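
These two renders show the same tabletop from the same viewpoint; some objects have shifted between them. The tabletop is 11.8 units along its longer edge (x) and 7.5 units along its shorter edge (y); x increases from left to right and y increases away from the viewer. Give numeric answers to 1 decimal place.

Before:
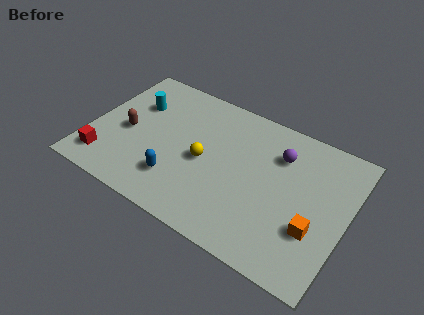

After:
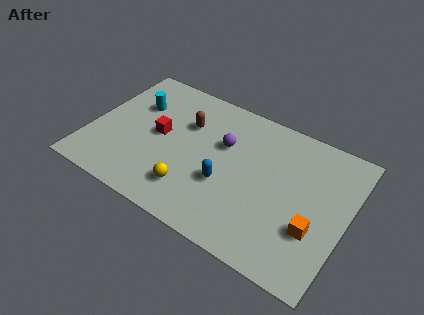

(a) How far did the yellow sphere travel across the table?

1.8

The yellow sphere was near (5.3, 3.5) before and (5.0, 1.7) after, so it travelled √(0.3² + 1.8²) ≈ 1.8 units.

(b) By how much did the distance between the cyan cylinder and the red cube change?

-2.0

They were about 3.8 units apart before and 1.8 after — 2.0 units closer together.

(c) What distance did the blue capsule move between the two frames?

2.3

The blue capsule was near (4.3, 1.9) before and (6.4, 2.8) after, so it travelled √(2.1² + 0.9²) ≈ 2.3 units.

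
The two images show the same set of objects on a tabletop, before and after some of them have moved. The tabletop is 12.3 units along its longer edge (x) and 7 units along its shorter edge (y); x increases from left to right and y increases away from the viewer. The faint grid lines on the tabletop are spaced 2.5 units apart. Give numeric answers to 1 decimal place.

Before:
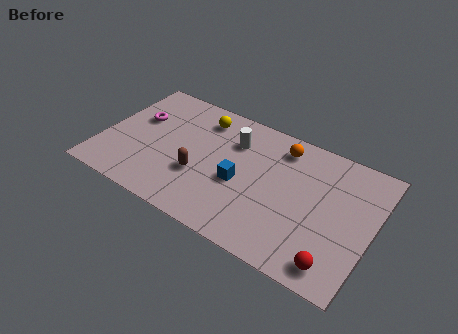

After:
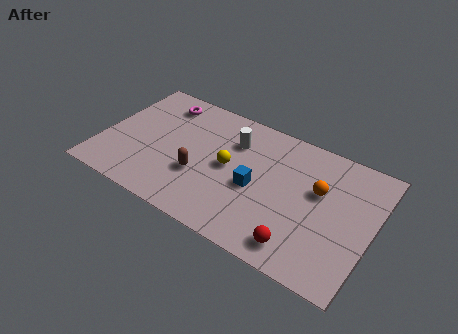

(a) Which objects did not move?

the white cylinder and the brown capsule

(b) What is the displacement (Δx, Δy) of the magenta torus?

(0.9, 1.4)

From the two frames, the magenta torus sits at roughly (1.4, 4.4) before and (2.3, 5.8) after.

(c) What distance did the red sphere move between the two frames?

1.6

The red sphere was near (11.0, 1.0) before and (9.4, 1.1) after, so it travelled √(1.6² + 0.1²) ≈ 1.6 units.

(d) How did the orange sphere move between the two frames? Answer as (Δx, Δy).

(1.9, -1.5)

From the two frames, the orange sphere sits at roughly (7.9, 5.8) before and (9.8, 4.3) after.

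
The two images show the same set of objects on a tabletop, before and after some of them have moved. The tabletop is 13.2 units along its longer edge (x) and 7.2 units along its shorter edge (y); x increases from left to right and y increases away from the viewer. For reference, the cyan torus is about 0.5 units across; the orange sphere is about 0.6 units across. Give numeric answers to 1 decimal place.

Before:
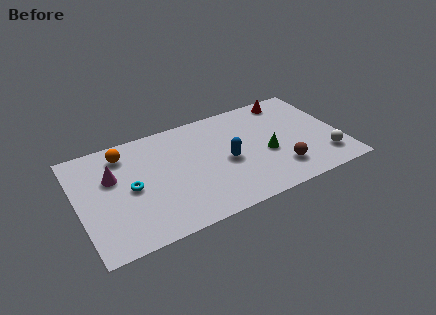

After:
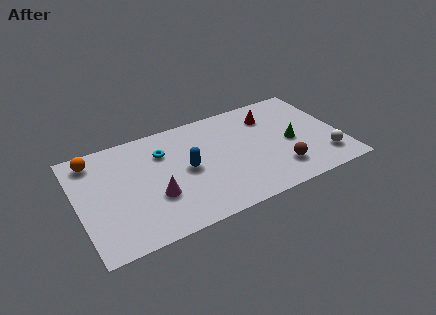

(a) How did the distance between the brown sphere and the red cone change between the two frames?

-0.9

The distance was about 4.7 in the first image and 3.8 in the second, so they moved 0.9 units closer together.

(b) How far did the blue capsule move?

2.0

From (7.4, 3.3) to (5.4, 3.6), the blue capsule covered √(2.0² + 0.3²) ≈ 2.0 units.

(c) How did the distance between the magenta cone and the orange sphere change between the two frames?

+3.0

They were about 1.5 units apart before and 4.5 after — 3.0 units further apart.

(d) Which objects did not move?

the brown sphere and the white sphere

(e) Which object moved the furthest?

the magenta cone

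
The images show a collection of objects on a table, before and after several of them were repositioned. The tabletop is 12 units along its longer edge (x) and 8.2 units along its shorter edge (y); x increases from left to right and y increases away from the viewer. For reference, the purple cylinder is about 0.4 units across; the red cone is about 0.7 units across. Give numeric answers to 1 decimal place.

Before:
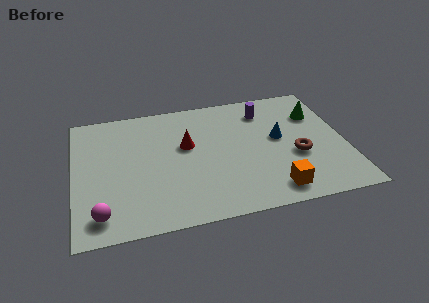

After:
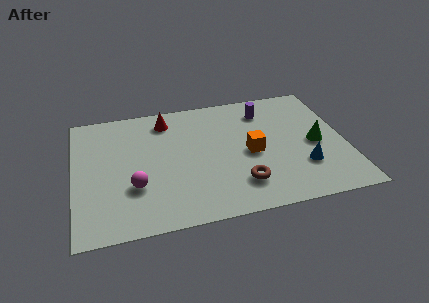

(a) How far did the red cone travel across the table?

2.1

The red cone was near (5.0, 4.9) before and (4.2, 6.8) after, so it travelled √(0.8² + 1.9²) ≈ 2.1 units.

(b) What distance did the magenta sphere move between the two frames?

2.1

From (1.1, 1.3) to (2.6, 2.7), the magenta sphere covered √(1.5² + 1.4²) ≈ 2.1 units.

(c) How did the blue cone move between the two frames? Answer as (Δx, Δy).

(0.9, -2.1)

From the two frames, the blue cone sits at roughly (9.1, 4.5) before and (10.0, 2.4) after.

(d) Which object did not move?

the purple cylinder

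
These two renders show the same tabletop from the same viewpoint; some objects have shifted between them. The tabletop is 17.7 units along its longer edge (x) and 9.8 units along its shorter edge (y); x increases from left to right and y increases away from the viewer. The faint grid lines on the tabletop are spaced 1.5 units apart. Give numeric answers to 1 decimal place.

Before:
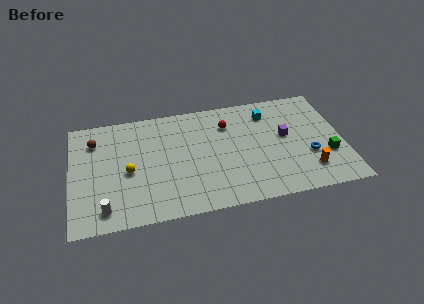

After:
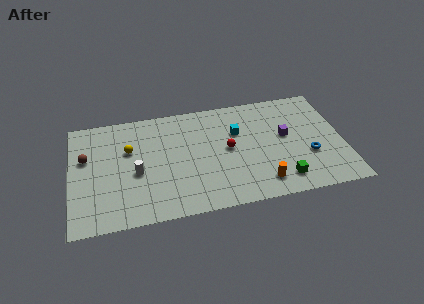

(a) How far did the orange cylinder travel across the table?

3.1

The orange cylinder was near (15.3, 2.2) before and (12.2, 1.7) after, so it travelled √(3.1² + 0.5²) ≈ 3.1 units.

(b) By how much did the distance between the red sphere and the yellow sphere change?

-0.7

They were about 7.2 units apart before and 6.5 after — 0.7 units closer together.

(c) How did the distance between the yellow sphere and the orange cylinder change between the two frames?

-2.2

They were about 11.8 units apart before and 9.6 after — 2.2 units closer together.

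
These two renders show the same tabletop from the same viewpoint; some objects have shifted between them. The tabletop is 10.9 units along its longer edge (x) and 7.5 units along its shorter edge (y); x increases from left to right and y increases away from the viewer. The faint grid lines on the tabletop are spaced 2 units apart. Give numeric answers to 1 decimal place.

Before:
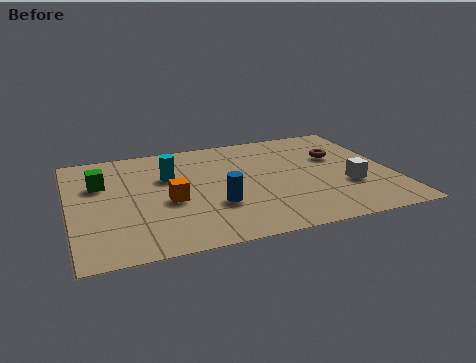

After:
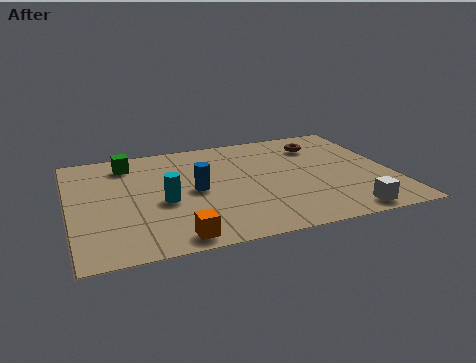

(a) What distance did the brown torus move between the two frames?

1.1

The brown torus moved from about (9.2, 4.8) to (8.7, 5.8), a distance of √(0.5² + 1.0²) ≈ 1.1.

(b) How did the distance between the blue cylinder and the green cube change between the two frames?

-1.2

They were about 4.5 units apart before and 3.3 after — 1.2 units closer together.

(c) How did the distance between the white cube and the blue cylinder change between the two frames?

+1.1

The distance was about 4.5 in the first image and 5.6 in the second, so they moved 1.1 units further apart.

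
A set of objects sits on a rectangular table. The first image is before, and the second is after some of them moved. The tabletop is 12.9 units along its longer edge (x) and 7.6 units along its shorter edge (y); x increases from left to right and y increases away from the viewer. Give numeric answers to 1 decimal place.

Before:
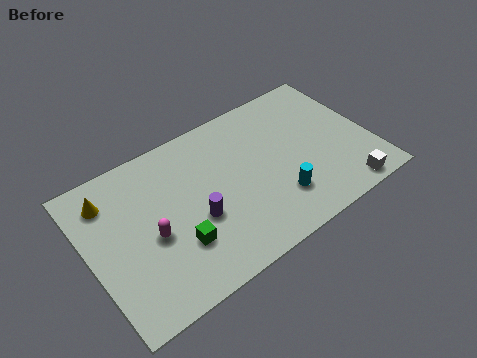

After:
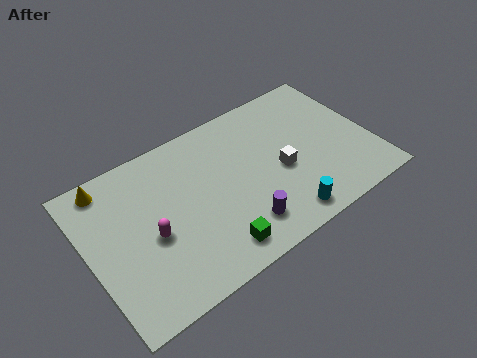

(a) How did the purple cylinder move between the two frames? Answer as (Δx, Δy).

(1.8, -1.4)

The purple cylinder started near (4.7, 3.0) and ended near (6.5, 1.6).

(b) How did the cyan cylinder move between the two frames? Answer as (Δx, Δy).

(0.0, -1.0)

The cyan cylinder started near (8.3, 2.0) and ended near (8.3, 1.0).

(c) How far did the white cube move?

3.5

The white cube moved from about (11.2, 0.8) to (8.7, 3.3), a distance of √(2.5² + 2.5²) ≈ 3.5.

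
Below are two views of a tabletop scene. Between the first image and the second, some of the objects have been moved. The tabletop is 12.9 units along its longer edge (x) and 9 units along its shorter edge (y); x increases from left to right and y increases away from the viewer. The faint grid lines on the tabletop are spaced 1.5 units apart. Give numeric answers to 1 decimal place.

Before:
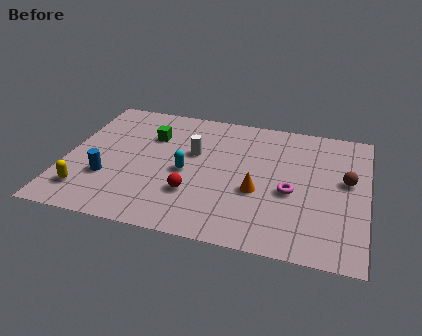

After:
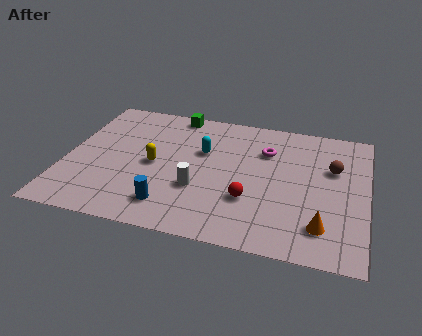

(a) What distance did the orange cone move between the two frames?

3.2

The orange cone moved from about (8.3, 3.5) to (11.1, 1.9), a distance of √(2.8² + 1.6²) ≈ 3.2.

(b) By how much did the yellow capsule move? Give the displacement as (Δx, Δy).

(2.7, 2.5)

The yellow capsule started near (1.1, 1.8) and ended near (3.8, 4.3).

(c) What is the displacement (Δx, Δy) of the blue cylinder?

(2.8, -1.2)

The blue cylinder started near (1.9, 2.9) and ended near (4.7, 1.7).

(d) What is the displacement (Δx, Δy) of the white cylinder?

(0.4, -2.4)

The white cylinder started near (5.4, 5.5) and ended near (5.8, 3.1).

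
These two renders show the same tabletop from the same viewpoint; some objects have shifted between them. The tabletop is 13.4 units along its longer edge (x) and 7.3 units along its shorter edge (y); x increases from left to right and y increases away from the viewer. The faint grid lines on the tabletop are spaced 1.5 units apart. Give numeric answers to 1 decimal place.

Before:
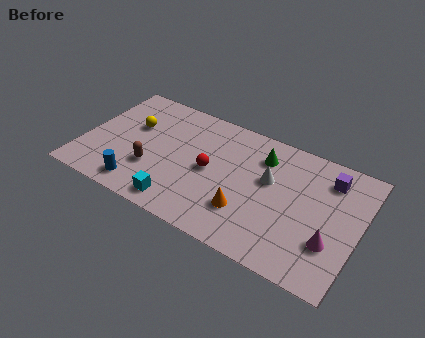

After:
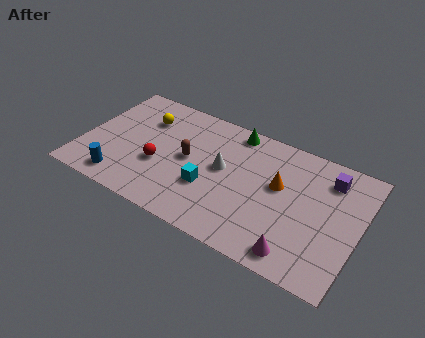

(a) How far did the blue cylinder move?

0.9

From (3.1, 1.1) to (2.2, 1.1), the blue cylinder covered √(0.9² + 0.0²) ≈ 0.9 units.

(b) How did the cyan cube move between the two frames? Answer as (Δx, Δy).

(1.2, 1.6)

The cyan cube was at about (5.1, 1.0) and moved to about (6.3, 2.6).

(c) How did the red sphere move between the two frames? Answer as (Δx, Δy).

(-2.4, -0.8)

The red sphere started near (6.2, 3.6) and ended near (3.8, 2.8).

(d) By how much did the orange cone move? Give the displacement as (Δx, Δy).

(1.3, 2.2)

The orange cone started near (8.2, 2.1) and ended near (9.5, 4.3).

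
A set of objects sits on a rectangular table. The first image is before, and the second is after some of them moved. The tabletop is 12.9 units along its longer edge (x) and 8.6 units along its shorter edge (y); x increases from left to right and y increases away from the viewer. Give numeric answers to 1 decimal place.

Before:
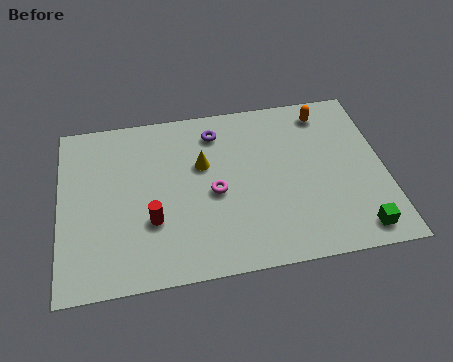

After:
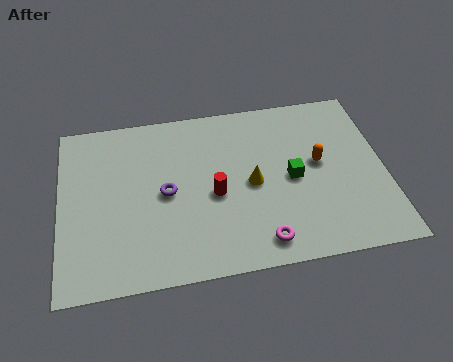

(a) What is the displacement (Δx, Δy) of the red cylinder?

(2.5, 0.9)

From the two frames, the red cylinder sits at roughly (3.6, 2.9) before and (6.1, 3.8) after.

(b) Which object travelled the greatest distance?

the green cube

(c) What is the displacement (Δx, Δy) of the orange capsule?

(-0.4, -2.6)

From the two frames, the orange capsule sits at roughly (10.7, 7.3) before and (10.3, 4.7) after.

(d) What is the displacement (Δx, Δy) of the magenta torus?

(1.7, -2.7)

From the two frames, the magenta torus sits at roughly (6.1, 3.9) before and (7.8, 1.2) after.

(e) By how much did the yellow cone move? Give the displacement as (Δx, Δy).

(1.9, -1.3)

The yellow cone started near (5.7, 5.4) and ended near (7.6, 4.1).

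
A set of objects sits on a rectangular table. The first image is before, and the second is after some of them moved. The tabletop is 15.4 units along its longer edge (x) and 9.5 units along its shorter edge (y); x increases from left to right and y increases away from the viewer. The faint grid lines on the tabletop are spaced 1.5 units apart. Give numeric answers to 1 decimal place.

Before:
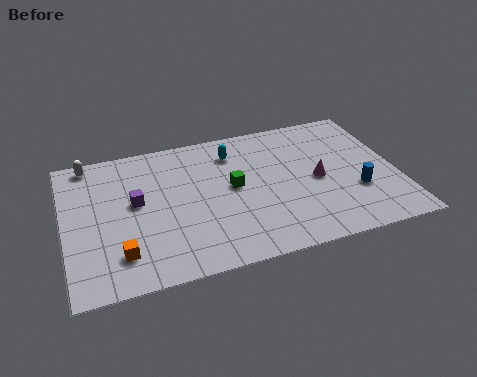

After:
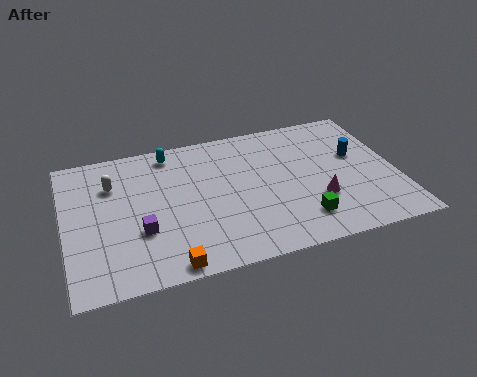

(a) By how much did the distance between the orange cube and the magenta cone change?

-2.1

Before: roughly 9.6 units apart; after: 7.5. That's 2.1 units closer together.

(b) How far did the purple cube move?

2.0

The purple cube was near (3.3, 5.3) before and (3.4, 3.3) after, so it travelled √(0.1² + 2.0²) ≈ 2.0 units.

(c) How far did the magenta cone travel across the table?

1.4

The magenta cone moved from about (11.7, 4.5) to (11.6, 3.1), a distance of √(0.1² + 1.4²) ≈ 1.4.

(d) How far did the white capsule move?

2.1

From (1.3, 8.6) to (2.3, 6.8), the white capsule covered √(1.0² + 1.8²) ≈ 2.1 units.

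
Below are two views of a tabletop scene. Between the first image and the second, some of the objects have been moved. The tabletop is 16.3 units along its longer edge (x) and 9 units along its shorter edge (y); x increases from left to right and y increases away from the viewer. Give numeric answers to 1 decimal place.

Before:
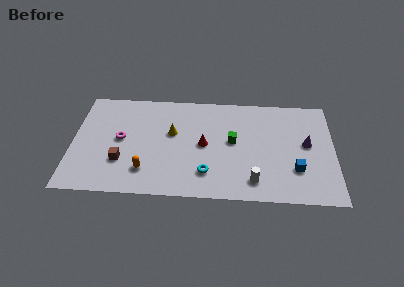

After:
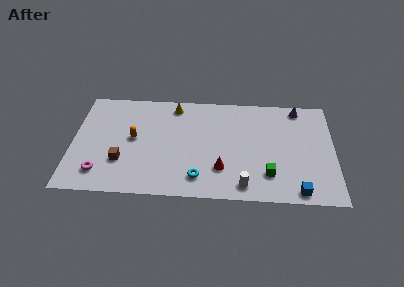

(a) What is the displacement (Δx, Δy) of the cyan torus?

(-0.5, -0.4)

From the two frames, the cyan torus sits at roughly (8.4, 2.1) before and (7.9, 1.7) after.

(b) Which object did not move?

the brown cube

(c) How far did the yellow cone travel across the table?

2.4

From (6.2, 5.4) to (6.3, 7.8), the yellow cone covered √(0.1² + 2.4²) ≈ 2.4 units.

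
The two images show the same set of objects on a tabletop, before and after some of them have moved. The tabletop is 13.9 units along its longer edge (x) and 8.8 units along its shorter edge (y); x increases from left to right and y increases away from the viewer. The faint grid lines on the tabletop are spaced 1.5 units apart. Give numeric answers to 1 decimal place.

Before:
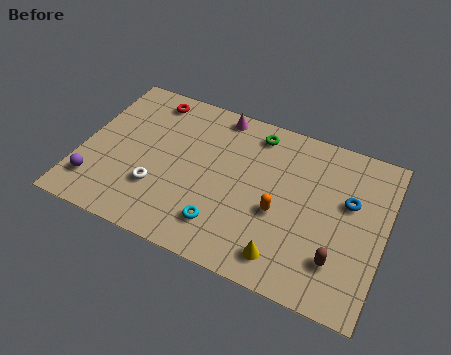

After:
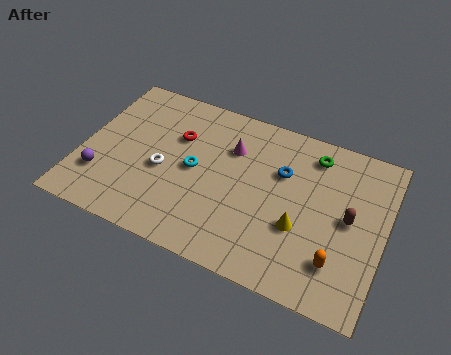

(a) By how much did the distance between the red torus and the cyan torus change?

-5.2

They were about 7.0 units apart before and 1.8 after — 5.2 units closer together.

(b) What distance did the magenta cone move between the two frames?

1.9

The magenta cone moved from about (5.9, 7.9) to (6.7, 6.2), a distance of √(0.8² + 1.7²) ≈ 1.9.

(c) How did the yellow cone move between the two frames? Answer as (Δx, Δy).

(0.5, 1.8)

From the two frames, the yellow cone sits at roughly (9.7, 1.4) before and (10.2, 3.2) after.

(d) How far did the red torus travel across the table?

2.3

The red torus was near (2.7, 7.6) before and (4.2, 5.9) after, so it travelled √(1.5² + 1.7²) ≈ 2.3 units.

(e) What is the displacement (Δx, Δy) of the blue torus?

(-3.1, 0.4)

From the two frames, the blue torus sits at roughly (12.2, 5.4) before and (9.1, 5.8) after.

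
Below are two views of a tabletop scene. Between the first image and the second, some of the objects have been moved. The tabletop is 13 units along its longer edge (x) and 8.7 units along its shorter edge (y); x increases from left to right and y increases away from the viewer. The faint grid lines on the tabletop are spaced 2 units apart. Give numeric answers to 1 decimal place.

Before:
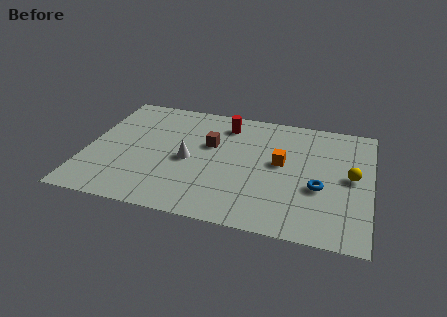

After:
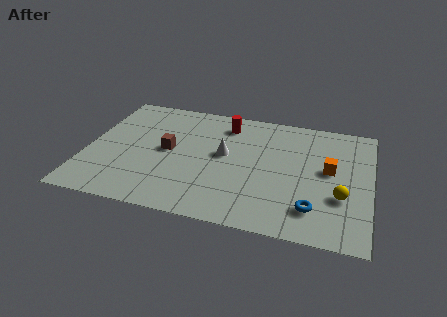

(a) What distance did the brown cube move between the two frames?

2.1

The brown cube was near (5.6, 5.4) before and (3.7, 4.5) after, so it travelled √(1.9² + 0.9²) ≈ 2.1 units.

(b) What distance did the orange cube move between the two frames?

2.2

The orange cube was near (8.9, 4.8) before and (11.1, 4.8) after, so it travelled √(2.2² + 0.0²) ≈ 2.2 units.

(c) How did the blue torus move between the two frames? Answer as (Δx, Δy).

(-0.2, -1.5)

The blue torus was at about (10.7, 3.4) and moved to about (10.5, 1.9).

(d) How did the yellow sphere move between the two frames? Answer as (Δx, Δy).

(-0.4, -1.5)

From the two frames, the yellow sphere sits at roughly (12.1, 4.5) before and (11.7, 3.0) after.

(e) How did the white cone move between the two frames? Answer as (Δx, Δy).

(1.6, 0.8)

From the two frames, the white cone sits at roughly (4.7, 4.0) before and (6.3, 4.8) after.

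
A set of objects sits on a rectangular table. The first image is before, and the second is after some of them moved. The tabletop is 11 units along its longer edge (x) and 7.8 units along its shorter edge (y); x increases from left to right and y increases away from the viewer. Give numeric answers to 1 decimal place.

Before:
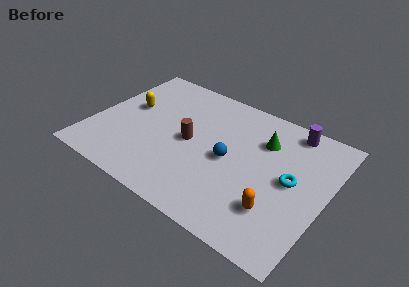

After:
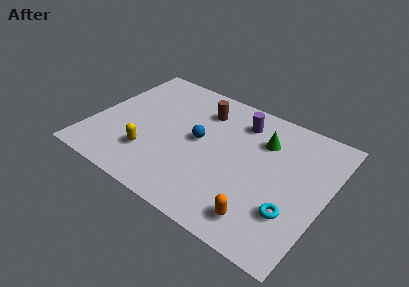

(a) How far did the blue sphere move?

1.6

The blue sphere moved from about (6.5, 3.7) to (5.0, 4.1), a distance of √(1.5² + 0.4²) ≈ 1.6.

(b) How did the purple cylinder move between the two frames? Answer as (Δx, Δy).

(-2.3, -0.7)

From the two frames, the purple cylinder sits at roughly (8.9, 6.9) before and (6.6, 6.2) after.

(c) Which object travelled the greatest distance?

the yellow capsule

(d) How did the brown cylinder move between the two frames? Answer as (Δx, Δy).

(0.2, 2.2)

The brown cylinder started near (4.6, 3.8) and ended near (4.8, 6.0).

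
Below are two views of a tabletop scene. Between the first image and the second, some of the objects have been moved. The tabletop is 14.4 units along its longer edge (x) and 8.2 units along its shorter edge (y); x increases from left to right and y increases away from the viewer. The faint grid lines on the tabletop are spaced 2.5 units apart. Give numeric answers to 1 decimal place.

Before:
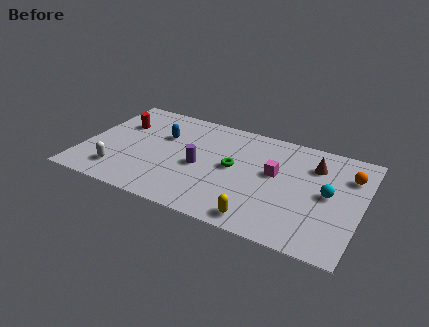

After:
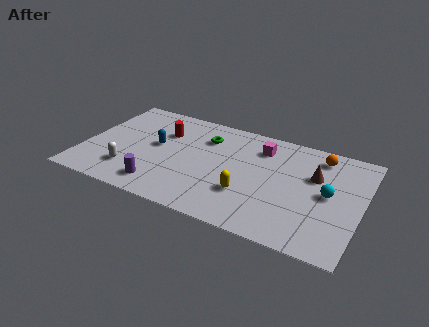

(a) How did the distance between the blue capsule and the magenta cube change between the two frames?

-0.4

Before: roughly 6.0 units apart; after: 5.6. That's 0.4 units closer together.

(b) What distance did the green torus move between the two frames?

2.5

The green torus was near (7.8, 4.3) before and (6.1, 6.1) after, so it travelled √(1.7² + 1.8²) ≈ 2.5 units.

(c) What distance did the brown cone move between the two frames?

0.8

From (11.8, 6.1) to (11.9, 5.3), the brown cone covered √(0.1² + 0.8²) ≈ 0.8 units.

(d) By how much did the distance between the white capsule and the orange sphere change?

-1.7

Before: roughly 12.3 units apart; after: 10.6. That's 1.7 units closer together.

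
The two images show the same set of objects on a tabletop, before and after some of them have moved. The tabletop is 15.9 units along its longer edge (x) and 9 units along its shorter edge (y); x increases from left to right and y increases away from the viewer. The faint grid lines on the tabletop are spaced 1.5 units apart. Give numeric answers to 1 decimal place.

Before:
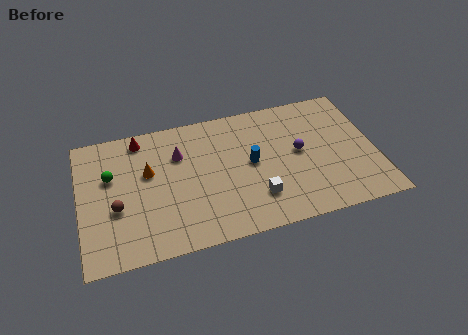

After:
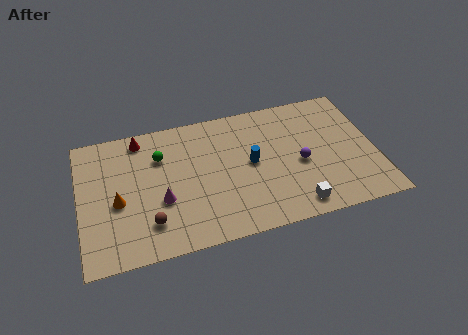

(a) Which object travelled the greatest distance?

the magenta cone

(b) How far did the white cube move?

2.3

From (9.3, 2.3) to (11.3, 1.2), the white cube covered √(2.0² + 1.1²) ≈ 2.3 units.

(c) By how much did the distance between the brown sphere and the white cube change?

+0.3

They were about 7.5 units apart before and 7.8 after — 0.3 units further apart.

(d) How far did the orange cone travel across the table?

2.3

The orange cone was near (3.7, 5.5) before and (2.0, 3.9) after, so it travelled √(1.7² + 1.6²) ≈ 2.3 units.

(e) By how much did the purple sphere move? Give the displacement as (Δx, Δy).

(0.0, -0.8)

The purple sphere was at about (11.8, 4.8) and moved to about (11.8, 4.0).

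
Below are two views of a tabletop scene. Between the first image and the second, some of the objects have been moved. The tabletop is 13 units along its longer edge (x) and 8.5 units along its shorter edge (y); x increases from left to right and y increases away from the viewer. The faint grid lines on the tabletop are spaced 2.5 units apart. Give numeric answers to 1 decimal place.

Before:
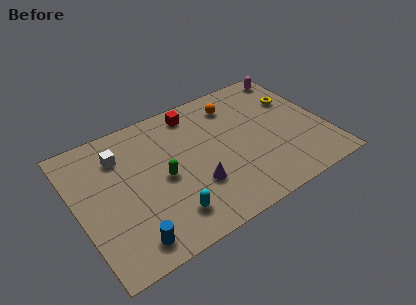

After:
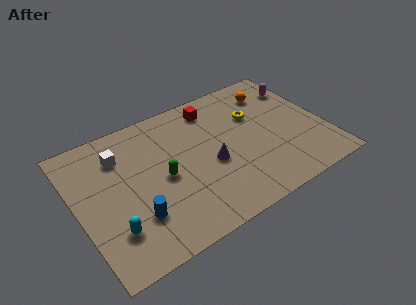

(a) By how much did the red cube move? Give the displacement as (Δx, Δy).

(1.0, -0.2)

From the two frames, the red cube sits at roughly (6.6, 7.3) before and (7.6, 7.1) after.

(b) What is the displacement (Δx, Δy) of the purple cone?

(1.0, 0.9)

From the two frames, the purple cone sits at roughly (5.9, 2.7) before and (6.9, 3.6) after.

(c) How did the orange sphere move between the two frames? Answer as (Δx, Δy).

(2.1, -0.1)

The orange sphere started near (8.7, 6.8) and ended near (10.8, 6.7).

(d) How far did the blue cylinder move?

1.3

The blue cylinder was near (2.2, 1.2) before and (2.7, 2.4) after, so it travelled √(0.5² + 1.2²) ≈ 1.3 units.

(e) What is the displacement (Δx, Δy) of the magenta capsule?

(0.1, -1.1)

The magenta capsule was at about (12.1, 7.5) and moved to about (12.2, 6.4).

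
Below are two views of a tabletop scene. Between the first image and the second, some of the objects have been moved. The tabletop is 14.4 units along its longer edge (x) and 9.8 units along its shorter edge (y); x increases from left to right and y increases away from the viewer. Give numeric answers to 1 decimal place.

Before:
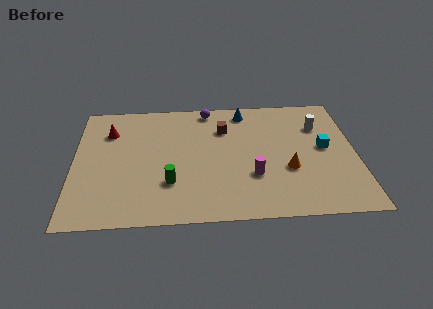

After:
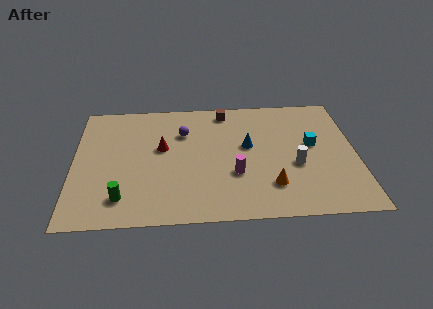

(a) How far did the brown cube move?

1.5

The brown cube moved from about (7.7, 7.1) to (7.8, 8.6), a distance of √(0.1² + 1.5²) ≈ 1.5.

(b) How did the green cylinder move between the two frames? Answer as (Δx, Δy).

(-2.4, -1.0)

From the two frames, the green cylinder sits at roughly (4.9, 2.9) before and (2.5, 1.9) after.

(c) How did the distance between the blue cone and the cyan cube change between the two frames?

-1.9

The distance was about 5.2 in the first image and 3.3 in the second, so they moved 1.9 units closer together.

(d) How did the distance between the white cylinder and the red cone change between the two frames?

-3.8

Before: roughly 10.8 units apart; after: 7.0. That's 3.8 units closer together.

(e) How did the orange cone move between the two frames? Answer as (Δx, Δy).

(-0.9, -1.2)

From the two frames, the orange cone sits at roughly (10.9, 3.6) before and (10.0, 2.4) after.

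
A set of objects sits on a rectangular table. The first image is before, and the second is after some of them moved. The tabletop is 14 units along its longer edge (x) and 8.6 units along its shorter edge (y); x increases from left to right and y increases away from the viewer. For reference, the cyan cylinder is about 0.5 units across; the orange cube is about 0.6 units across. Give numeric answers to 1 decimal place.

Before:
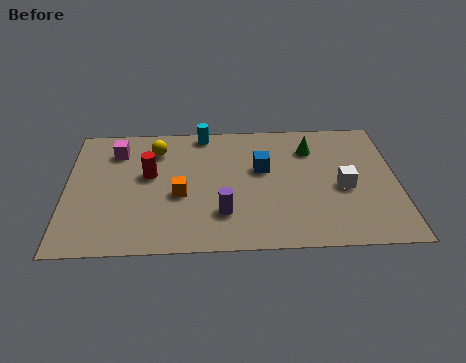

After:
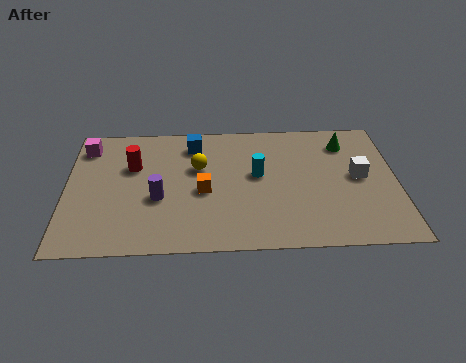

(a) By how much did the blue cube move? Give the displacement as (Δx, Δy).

(-2.9, 1.8)

From the two frames, the blue cube sits at roughly (8.3, 5.2) before and (5.4, 7.0) after.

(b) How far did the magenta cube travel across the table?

1.3

The magenta cube moved from about (2.1, 6.7) to (0.8, 7.0), a distance of √(1.3² + 0.3²) ≈ 1.3.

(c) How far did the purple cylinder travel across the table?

2.9

The purple cylinder moved from about (6.6, 2.3) to (3.9, 3.4), a distance of √(2.7² + 1.1²) ≈ 2.9.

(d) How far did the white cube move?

1.0

The white cube was near (11.7, 3.8) before and (12.4, 4.5) after, so it travelled √(0.7² + 0.7²) ≈ 1.0 units.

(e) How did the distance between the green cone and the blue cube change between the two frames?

+4.0

The distance was about 2.5 in the first image and 6.5 in the second, so they moved 4.0 units further apart.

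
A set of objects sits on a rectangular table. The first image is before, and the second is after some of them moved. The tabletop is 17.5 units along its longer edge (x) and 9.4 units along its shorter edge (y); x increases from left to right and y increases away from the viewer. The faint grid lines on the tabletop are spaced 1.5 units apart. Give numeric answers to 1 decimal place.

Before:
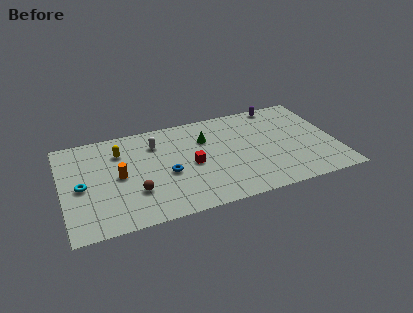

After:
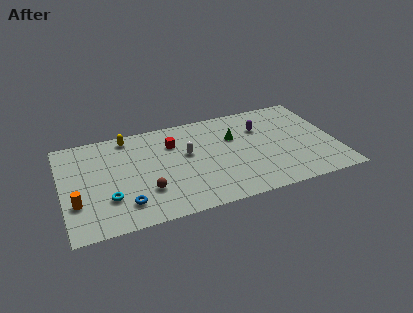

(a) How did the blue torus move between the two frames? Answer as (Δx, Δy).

(-2.8, -2.0)

The blue torus was at about (6.6, 4.0) and moved to about (3.8, 2.0).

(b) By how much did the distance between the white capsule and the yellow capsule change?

+2.3

The distance was about 2.3 in the first image and 4.6 in the second, so they moved 2.3 units further apart.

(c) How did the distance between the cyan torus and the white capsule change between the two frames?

+0.3

They were about 5.6 units apart before and 5.9 after — 0.3 units further apart.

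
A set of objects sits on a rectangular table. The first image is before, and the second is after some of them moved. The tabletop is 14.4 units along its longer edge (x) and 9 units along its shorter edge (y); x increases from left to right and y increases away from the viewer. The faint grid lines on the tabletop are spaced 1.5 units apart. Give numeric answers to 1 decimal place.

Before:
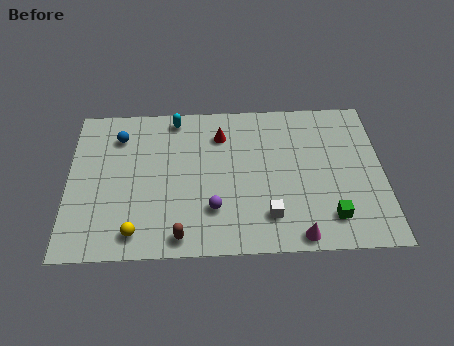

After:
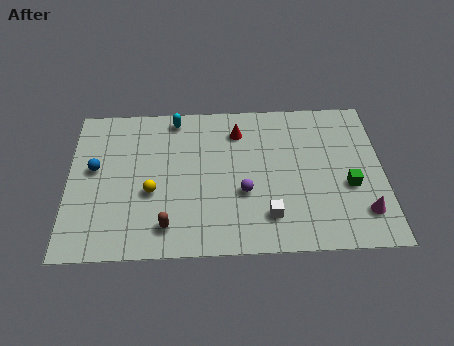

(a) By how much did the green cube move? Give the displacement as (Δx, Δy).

(0.9, 1.8)

From the two frames, the green cube sits at roughly (11.9, 1.8) before and (12.8, 3.6) after.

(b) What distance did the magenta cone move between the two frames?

3.2

From (10.4, 0.8) to (13.4, 2.0), the magenta cone covered √(3.0² + 1.2²) ≈ 3.2 units.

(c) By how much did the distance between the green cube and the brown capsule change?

+1.7

The distance was about 6.8 in the first image and 8.5 in the second, so they moved 1.7 units further apart.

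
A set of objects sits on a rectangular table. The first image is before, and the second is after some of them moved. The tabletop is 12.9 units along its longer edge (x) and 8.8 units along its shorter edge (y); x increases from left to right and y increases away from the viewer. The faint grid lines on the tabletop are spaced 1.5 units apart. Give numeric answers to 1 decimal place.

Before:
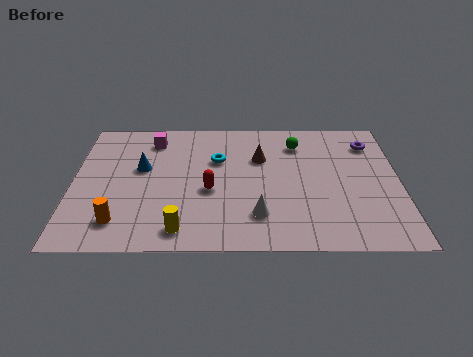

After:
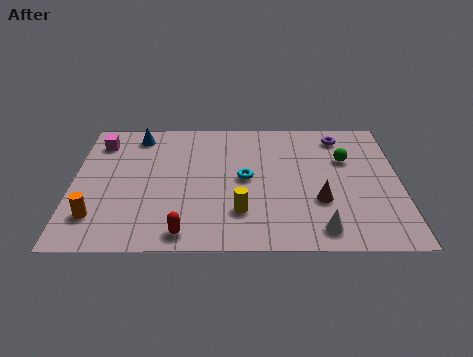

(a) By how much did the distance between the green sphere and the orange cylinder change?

+1.8

Before: roughly 8.7 units apart; after: 10.5. That's 1.8 units further apart.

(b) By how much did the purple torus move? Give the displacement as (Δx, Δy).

(-1.2, 0.5)

From the two frames, the purple torus sits at roughly (11.8, 6.9) before and (10.6, 7.4) after.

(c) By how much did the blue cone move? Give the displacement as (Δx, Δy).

(-0.2, 2.3)

The blue cone started near (2.7, 5.2) and ended near (2.5, 7.5).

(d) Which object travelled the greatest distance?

the brown cone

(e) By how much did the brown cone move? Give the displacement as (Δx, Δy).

(2.3, -2.9)

The brown cone started near (7.4, 5.9) and ended near (9.7, 3.0).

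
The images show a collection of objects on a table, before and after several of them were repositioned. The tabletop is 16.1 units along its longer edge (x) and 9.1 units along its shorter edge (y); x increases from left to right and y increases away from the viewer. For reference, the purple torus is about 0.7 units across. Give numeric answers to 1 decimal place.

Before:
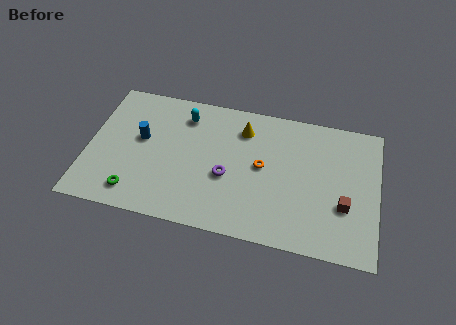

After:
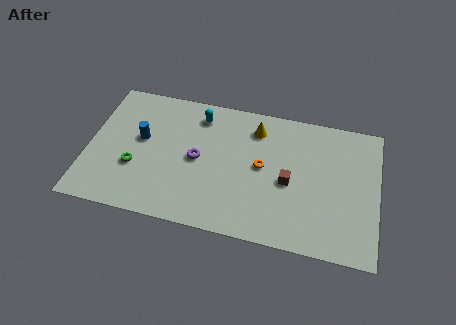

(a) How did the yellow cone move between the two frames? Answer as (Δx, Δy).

(0.7, 0.2)

The yellow cone was at about (8.5, 7.1) and moved to about (9.2, 7.3).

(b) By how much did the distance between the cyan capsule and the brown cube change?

-3.8

Before: roughly 10.0 units apart; after: 6.2. That's 3.8 units closer together.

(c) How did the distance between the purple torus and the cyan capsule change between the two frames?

-1.4

They were about 4.4 units apart before and 3.0 after — 1.4 units closer together.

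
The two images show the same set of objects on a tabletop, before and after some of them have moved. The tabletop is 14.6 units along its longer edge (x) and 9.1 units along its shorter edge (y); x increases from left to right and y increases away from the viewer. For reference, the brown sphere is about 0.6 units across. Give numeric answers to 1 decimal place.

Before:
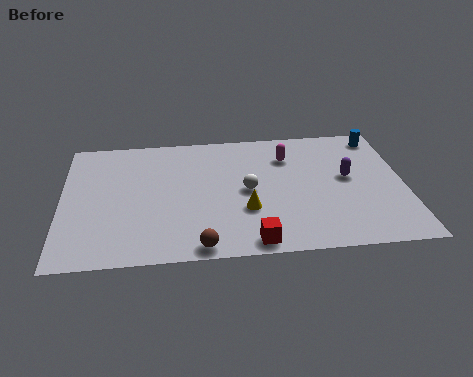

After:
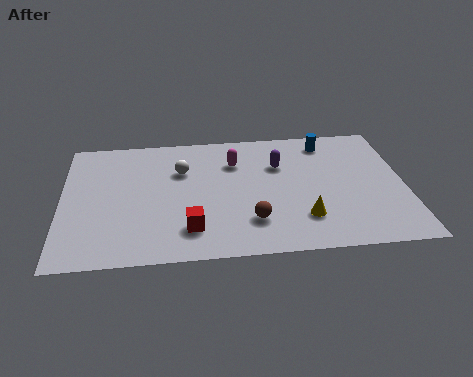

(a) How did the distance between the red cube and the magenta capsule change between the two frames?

-1.1

They were about 6.1 units apart before and 5.0 after — 1.1 units closer together.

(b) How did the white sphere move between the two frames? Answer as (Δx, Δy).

(-2.8, 1.7)

The white sphere started near (7.9, 4.5) and ended near (5.1, 6.2).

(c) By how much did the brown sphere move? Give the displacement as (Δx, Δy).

(2.2, 1.5)

The brown sphere was at about (5.8, 0.8) and moved to about (8.0, 2.3).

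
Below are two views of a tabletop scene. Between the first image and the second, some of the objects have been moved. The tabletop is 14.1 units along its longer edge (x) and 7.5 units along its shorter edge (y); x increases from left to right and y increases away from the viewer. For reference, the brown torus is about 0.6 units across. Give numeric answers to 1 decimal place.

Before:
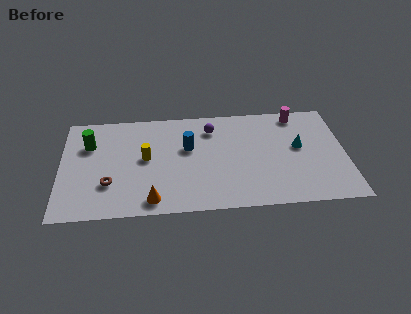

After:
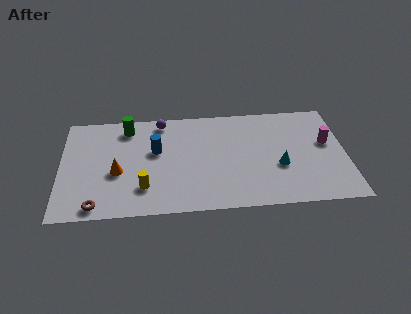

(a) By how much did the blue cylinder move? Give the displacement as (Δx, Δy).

(-1.6, -0.1)

The blue cylinder was at about (6.3, 4.6) and moved to about (4.7, 4.5).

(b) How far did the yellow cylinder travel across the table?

2.1

The yellow cylinder moved from about (4.2, 4.0) to (4.1, 1.9), a distance of √(0.1² + 2.1²) ≈ 2.1.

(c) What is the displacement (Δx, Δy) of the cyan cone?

(-1.0, -1.3)

The cyan cone was at about (11.8, 4.2) and moved to about (10.8, 2.9).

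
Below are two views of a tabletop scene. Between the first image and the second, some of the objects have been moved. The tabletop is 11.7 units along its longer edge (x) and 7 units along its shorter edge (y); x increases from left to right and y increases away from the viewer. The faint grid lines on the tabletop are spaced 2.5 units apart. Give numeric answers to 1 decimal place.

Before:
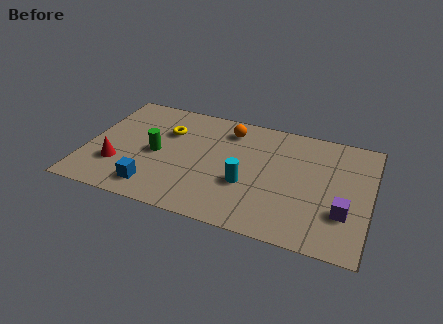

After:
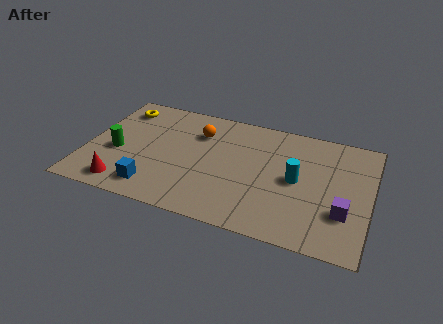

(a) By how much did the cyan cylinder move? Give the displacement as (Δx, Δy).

(2.0, 0.9)

The cyan cylinder started near (6.7, 2.6) and ended near (8.7, 3.5).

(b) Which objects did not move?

the blue cube and the purple cube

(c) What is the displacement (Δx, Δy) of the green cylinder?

(-1.6, -0.4)

From the two frames, the green cylinder sits at roughly (2.9, 3.3) before and (1.3, 2.9) after.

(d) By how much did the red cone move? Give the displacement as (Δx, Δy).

(0.4, -1.1)

From the two frames, the red cone sits at roughly (1.4, 2.1) before and (1.8, 1.0) after.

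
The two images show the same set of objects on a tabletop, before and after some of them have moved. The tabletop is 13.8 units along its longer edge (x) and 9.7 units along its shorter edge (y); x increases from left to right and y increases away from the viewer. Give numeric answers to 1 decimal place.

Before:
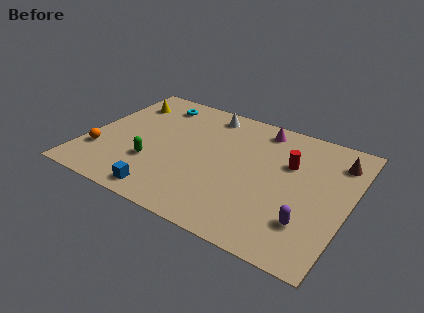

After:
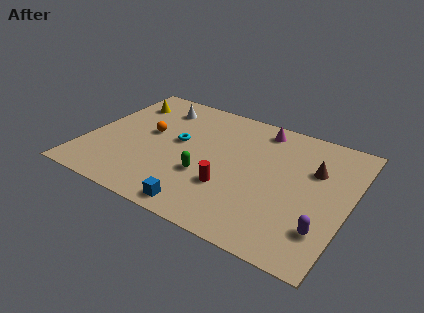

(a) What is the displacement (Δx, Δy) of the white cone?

(-2.6, -0.6)

The white cone was at about (5.8, 8.4) and moved to about (3.2, 7.8).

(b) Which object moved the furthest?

the red cylinder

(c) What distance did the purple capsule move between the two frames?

0.8

The purple capsule moved from about (12.0, 2.5) to (12.8, 2.4), a distance of √(0.8² + 0.1²) ≈ 0.8.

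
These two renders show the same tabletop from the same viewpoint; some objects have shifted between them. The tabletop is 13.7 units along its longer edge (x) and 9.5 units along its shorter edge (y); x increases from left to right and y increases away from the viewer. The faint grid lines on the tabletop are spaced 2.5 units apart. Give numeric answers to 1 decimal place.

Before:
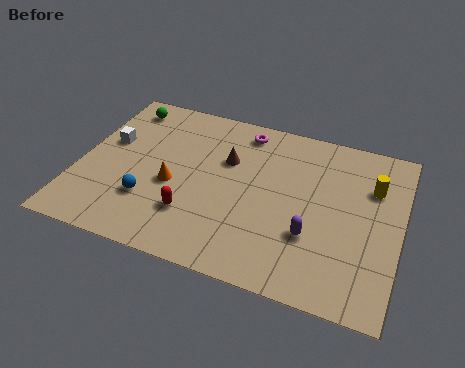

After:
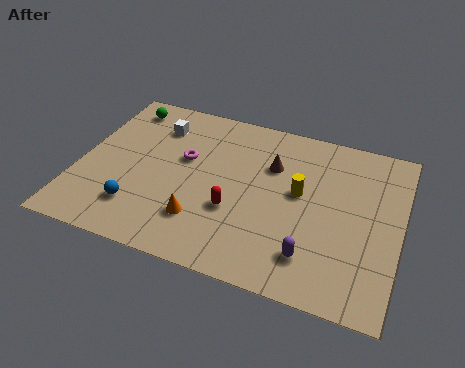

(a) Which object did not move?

the green sphere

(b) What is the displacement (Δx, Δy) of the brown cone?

(1.9, 0.3)

From the two frames, the brown cone sits at roughly (6.2, 6.2) before and (8.1, 6.5) after.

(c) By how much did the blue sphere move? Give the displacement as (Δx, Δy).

(-0.4, -0.6)

The blue sphere was at about (3.2, 2.8) and moved to about (2.8, 2.2).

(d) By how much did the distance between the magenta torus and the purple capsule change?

+0.8

They were about 6.1 units apart before and 6.9 after — 0.8 units further apart.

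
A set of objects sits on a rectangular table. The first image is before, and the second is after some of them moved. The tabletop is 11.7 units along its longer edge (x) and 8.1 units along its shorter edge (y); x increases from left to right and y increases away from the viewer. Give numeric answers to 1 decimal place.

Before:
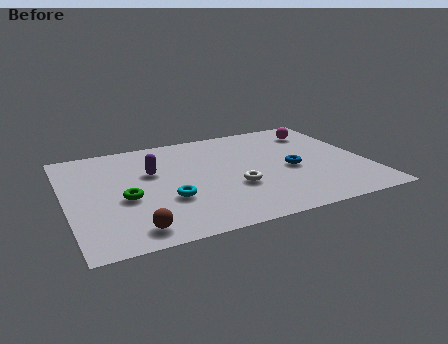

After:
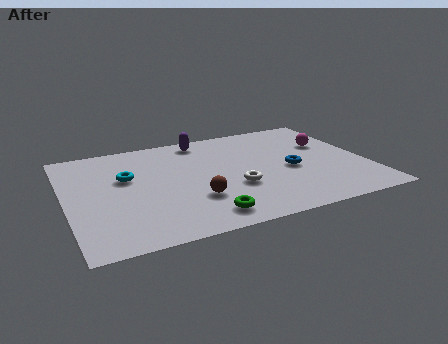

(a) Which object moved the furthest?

the green torus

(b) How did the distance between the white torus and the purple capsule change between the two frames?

+0.6

Before: roughly 3.7 units apart; after: 4.3. That's 0.6 units further apart.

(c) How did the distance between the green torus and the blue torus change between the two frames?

-2.1

They were about 6.5 units apart before and 4.4 after — 2.1 units closer together.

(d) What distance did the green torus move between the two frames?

3.6

From (2.2, 3.4) to (5.0, 1.2), the green torus covered √(2.8² + 2.2²) ≈ 3.6 units.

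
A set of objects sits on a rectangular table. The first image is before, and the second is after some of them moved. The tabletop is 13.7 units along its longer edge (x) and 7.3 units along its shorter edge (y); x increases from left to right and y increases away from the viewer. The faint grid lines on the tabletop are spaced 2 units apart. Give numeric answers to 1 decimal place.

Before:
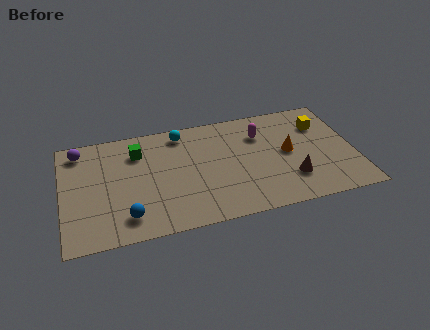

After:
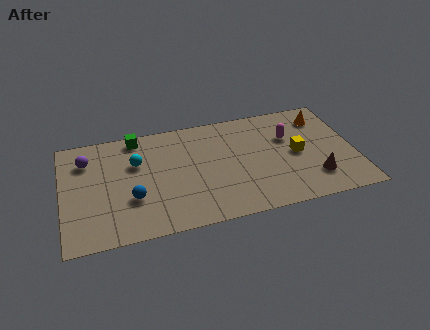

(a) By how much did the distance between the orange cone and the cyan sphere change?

+3.5

They were about 5.5 units apart before and 9.0 after — 3.5 units further apart.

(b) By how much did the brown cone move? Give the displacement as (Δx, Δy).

(1.1, -0.2)

From the two frames, the brown cone sits at roughly (10.6, 2.0) before and (11.7, 1.8) after.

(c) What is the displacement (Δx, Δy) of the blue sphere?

(0.3, 1.1)

From the two frames, the blue sphere sits at roughly (2.9, 1.4) before and (3.2, 2.5) after.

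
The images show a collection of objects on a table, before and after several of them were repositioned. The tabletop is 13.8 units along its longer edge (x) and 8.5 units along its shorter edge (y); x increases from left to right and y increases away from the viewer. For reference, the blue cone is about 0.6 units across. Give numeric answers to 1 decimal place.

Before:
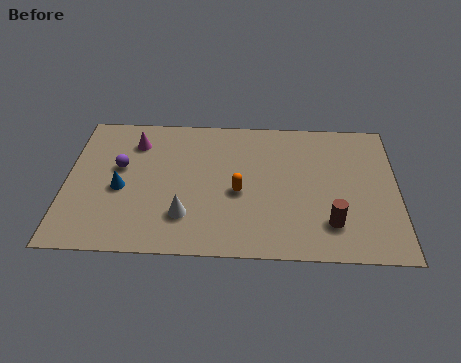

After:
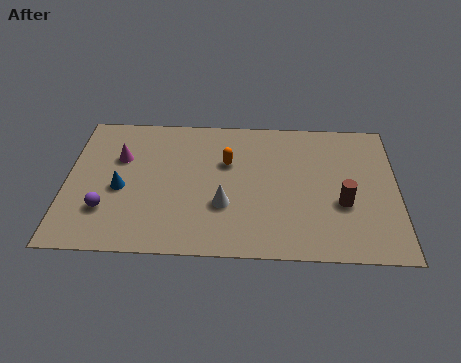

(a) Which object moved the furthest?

the purple sphere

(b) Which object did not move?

the blue cone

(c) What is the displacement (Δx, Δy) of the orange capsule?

(-0.5, 1.8)

The orange capsule was at about (7.2, 3.7) and moved to about (6.7, 5.5).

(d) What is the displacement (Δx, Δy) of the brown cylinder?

(0.5, 1.2)

From the two frames, the brown cylinder sits at roughly (11.0, 2.0) before and (11.5, 3.2) after.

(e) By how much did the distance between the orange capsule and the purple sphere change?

+0.7

They were about 5.2 units apart before and 5.9 after — 0.7 units further apart.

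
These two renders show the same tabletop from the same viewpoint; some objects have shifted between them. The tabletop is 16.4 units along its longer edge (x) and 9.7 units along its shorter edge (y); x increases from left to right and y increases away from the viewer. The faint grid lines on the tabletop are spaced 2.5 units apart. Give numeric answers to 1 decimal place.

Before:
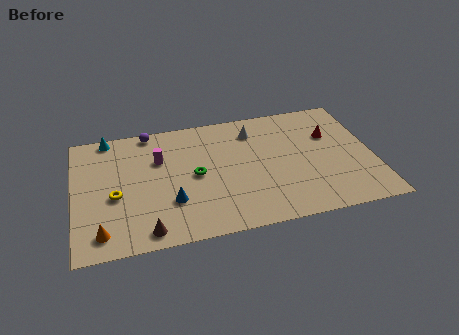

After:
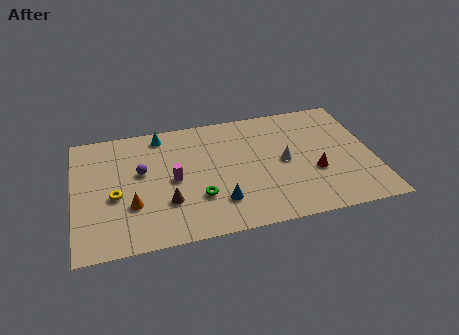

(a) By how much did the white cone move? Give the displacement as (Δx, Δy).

(1.5, -2.9)

The white cone was at about (10.0, 7.7) and moved to about (11.5, 4.8).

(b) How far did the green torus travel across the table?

1.8

From (6.6, 4.8) to (6.7, 3.0), the green torus covered √(0.1² + 1.8²) ≈ 1.8 units.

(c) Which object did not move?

the yellow torus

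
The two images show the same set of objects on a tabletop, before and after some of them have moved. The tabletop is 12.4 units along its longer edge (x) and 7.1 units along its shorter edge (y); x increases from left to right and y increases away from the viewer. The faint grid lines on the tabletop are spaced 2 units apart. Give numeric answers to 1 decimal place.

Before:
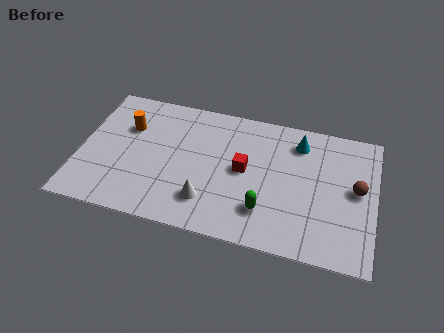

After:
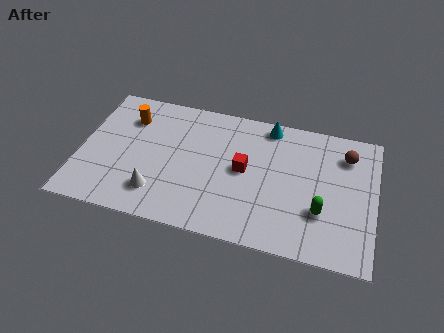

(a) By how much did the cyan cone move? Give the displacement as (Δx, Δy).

(-1.3, 0.6)

The cyan cone was at about (9.1, 5.7) and moved to about (7.8, 6.3).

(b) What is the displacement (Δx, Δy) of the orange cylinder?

(0.0, 0.5)

From the two frames, the orange cylinder sits at roughly (1.9, 4.8) before and (1.9, 5.3) after.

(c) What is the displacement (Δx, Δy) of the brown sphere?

(-0.5, 1.7)

The brown sphere started near (11.6, 3.8) and ended near (11.1, 5.5).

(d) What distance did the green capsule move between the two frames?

2.4

From (7.9, 1.8) to (10.2, 2.3), the green capsule covered √(2.3² + 0.5²) ≈ 2.4 units.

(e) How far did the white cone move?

2.1

From (5.5, 1.7) to (3.4, 1.6), the white cone covered √(2.1² + 0.1²) ≈ 2.1 units.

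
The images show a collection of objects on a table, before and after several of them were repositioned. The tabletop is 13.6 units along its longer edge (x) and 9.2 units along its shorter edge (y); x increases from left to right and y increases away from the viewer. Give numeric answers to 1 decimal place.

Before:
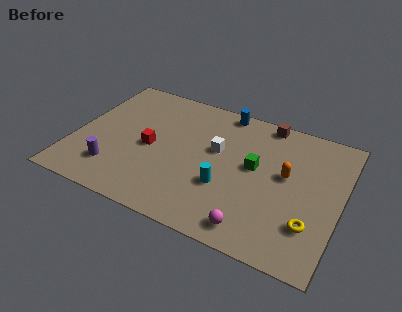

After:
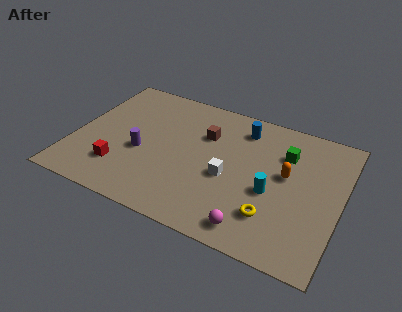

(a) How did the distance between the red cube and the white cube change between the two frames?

+2.1

The distance was about 3.5 in the first image and 5.6 in the second, so they moved 2.1 units further apart.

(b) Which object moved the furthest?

the brown cube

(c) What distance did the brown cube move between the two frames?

3.6

From (9.4, 8.4) to (6.5, 6.3), the brown cube covered √(2.9² + 2.1²) ≈ 3.6 units.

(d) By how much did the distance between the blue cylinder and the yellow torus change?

-2.2

Before: roughly 7.8 units apart; after: 5.6. That's 2.2 units closer together.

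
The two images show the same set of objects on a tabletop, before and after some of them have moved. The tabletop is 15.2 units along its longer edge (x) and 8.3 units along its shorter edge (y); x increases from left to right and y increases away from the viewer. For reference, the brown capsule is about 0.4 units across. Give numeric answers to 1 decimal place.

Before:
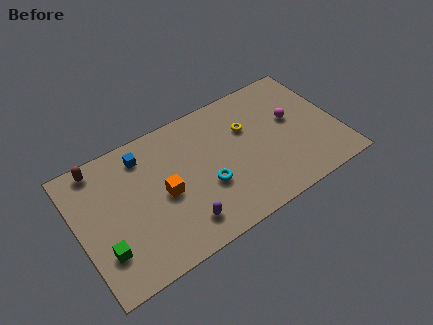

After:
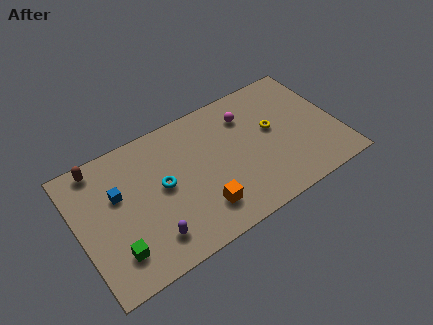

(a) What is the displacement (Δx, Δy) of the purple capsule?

(-1.8, 0.1)

The purple capsule was at about (5.6, 1.6) and moved to about (3.8, 1.7).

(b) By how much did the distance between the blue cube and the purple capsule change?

-1.6

Before: roughly 5.4 units apart; after: 3.8. That's 1.6 units closer together.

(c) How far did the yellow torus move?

1.6

The yellow torus was near (10.1, 5.5) before and (11.5, 4.7) after, so it travelled √(1.4² + 0.8²) ≈ 1.6 units.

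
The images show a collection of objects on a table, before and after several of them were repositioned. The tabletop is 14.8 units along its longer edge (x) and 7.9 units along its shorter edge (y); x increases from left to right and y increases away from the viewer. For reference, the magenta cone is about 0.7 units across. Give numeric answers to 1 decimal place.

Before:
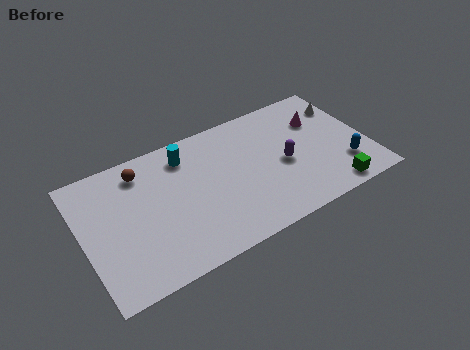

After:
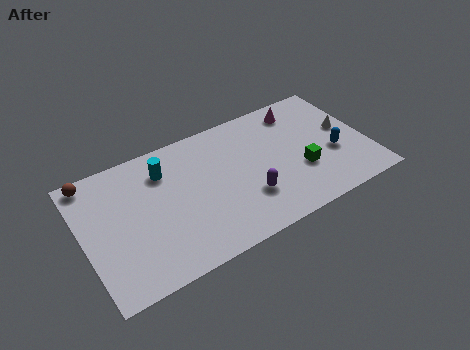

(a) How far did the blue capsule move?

1.1

The blue capsule was near (13.4, 2.1) before and (13.0, 3.1) after, so it travelled √(0.4² + 1.0²) ≈ 1.1 units.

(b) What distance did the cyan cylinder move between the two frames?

1.3

The cyan cylinder was near (5.6, 6.4) before and (4.4, 6.0) after, so it travelled √(1.2² + 0.4²) ≈ 1.3 units.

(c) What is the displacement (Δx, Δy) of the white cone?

(-0.2, -1.5)

The white cone was at about (14.0, 5.9) and moved to about (13.8, 4.4).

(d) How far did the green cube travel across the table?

2.3

From (12.5, 0.9) to (11.2, 2.8), the green cube covered √(1.3² + 1.9²) ≈ 2.3 units.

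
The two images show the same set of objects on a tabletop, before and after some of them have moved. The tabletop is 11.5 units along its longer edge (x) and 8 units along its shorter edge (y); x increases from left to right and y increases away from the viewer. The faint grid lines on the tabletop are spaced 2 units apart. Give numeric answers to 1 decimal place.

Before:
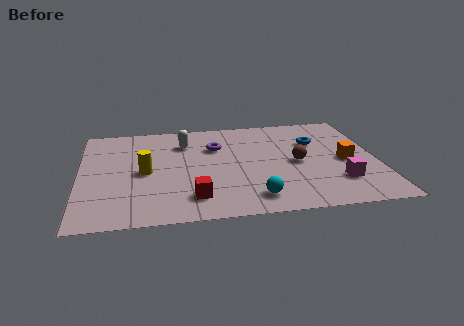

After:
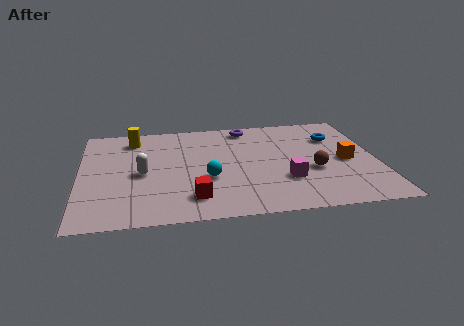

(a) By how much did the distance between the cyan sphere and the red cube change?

-0.8

They were about 2.3 units apart before and 1.5 after — 0.8 units closer together.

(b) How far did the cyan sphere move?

2.4

The cyan sphere moved from about (6.6, 1.3) to (4.9, 3.0), a distance of √(1.7² + 1.7²) ≈ 2.4.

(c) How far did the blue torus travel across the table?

0.9

The blue torus was near (9.2, 5.4) before and (10.0, 5.7) after, so it travelled √(0.8² + 0.3²) ≈ 0.9 units.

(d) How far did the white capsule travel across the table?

2.9

From (4.1, 6.0) to (2.4, 3.7), the white capsule covered √(1.7² + 2.3²) ≈ 2.9 units.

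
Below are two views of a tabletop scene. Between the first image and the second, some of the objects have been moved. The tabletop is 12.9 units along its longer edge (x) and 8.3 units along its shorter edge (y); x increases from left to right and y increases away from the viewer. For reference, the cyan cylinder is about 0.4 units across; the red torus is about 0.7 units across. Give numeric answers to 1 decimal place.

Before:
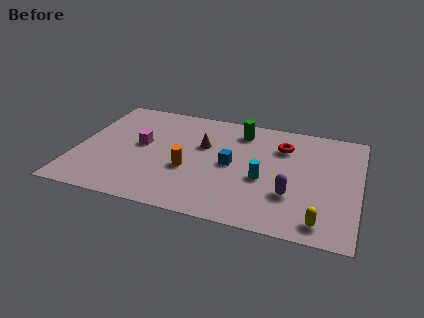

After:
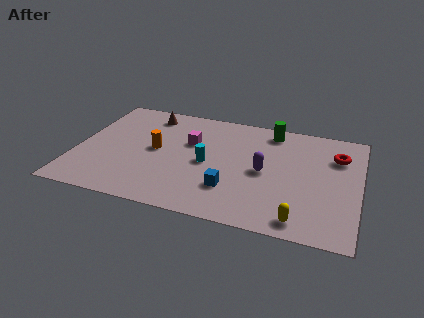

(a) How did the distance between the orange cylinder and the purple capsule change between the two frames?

+0.3

Before: roughly 4.7 units apart; after: 5.0. That's 0.3 units further apart.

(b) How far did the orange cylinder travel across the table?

1.9

From (5.2, 3.2) to (3.6, 4.3), the orange cylinder covered √(1.6² + 1.1²) ≈ 1.9 units.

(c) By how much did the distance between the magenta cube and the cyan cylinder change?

-4.1

They were about 5.8 units apart before and 1.7 after — 4.1 units closer together.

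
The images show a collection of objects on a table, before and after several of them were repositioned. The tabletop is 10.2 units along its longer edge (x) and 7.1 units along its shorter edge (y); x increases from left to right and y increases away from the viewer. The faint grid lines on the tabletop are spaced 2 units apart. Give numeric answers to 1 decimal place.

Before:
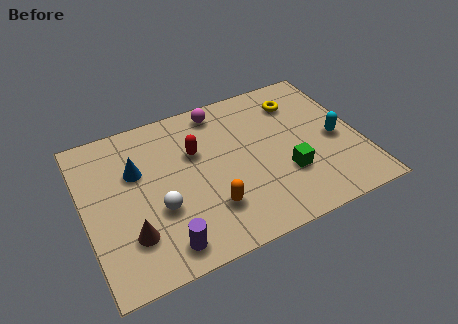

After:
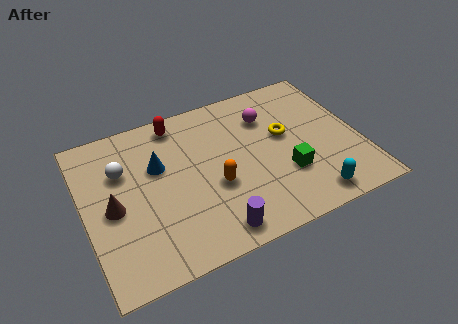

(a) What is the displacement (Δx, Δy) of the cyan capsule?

(-1.3, -2.3)

From the two frames, the cyan capsule sits at roughly (9.3, 3.2) before and (8.0, 0.9) after.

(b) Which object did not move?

the green cube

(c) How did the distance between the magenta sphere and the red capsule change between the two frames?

+1.5

They were about 1.9 units apart before and 3.4 after — 1.5 units further apart.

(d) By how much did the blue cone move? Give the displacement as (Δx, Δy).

(0.8, -0.1)

The blue cone was at about (2.0, 4.6) and moved to about (2.8, 4.5).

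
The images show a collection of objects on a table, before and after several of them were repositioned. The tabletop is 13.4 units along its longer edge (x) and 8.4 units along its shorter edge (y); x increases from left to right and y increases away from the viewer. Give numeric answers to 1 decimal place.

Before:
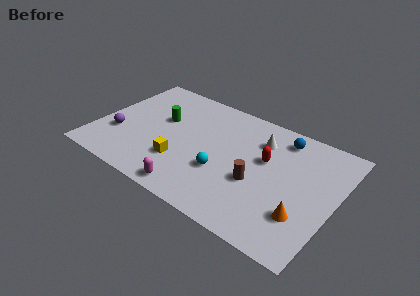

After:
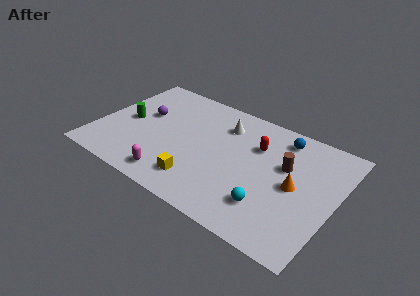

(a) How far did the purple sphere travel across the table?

2.5

The purple sphere moved from about (1.3, 2.8) to (2.4, 5.0), a distance of √(1.1² + 2.2²) ≈ 2.5.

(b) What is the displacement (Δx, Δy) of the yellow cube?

(1.2, -0.8)

The yellow cube was at about (5.0, 2.5) and moved to about (6.2, 1.7).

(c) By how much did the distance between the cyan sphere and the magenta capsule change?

+2.9

They were about 2.5 units apart before and 5.4 after — 2.9 units further apart.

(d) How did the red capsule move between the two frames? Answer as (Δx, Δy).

(-0.6, 0.7)

The red capsule was at about (9.4, 5.1) and moved to about (8.8, 5.8).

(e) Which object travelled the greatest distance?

the cyan sphere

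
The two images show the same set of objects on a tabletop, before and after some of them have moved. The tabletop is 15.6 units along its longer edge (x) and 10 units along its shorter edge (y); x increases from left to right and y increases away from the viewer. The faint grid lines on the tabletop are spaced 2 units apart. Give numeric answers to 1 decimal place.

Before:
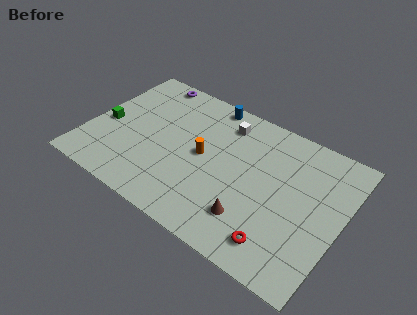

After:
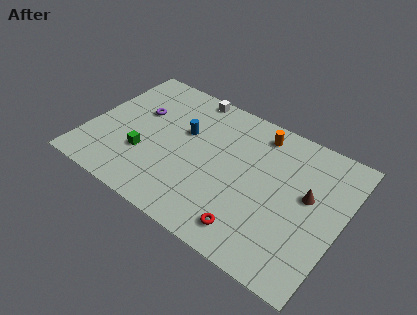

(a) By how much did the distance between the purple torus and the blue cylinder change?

-1.0

Before: roughly 3.9 units apart; after: 2.9. That's 1.0 units closer together.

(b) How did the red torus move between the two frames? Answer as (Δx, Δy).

(-1.7, -0.1)

The red torus was at about (12.4, 1.7) and moved to about (10.7, 1.6).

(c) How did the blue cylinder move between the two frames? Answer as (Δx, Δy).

(-1.0, -2.9)

The blue cylinder started near (6.7, 9.1) and ended near (5.7, 6.2).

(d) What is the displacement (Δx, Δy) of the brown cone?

(2.9, 3.3)

The brown cone was at about (10.6, 2.4) and moved to about (13.5, 5.7).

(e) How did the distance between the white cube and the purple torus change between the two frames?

-1.2

The distance was about 5.2 in the first image and 4.0 in the second, so they moved 1.2 units closer together.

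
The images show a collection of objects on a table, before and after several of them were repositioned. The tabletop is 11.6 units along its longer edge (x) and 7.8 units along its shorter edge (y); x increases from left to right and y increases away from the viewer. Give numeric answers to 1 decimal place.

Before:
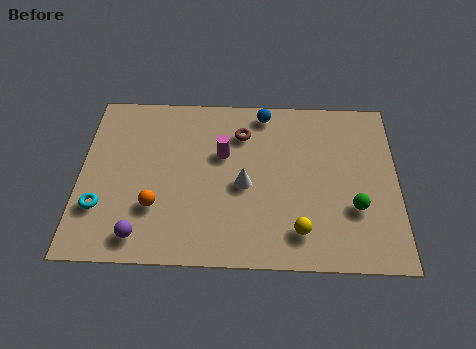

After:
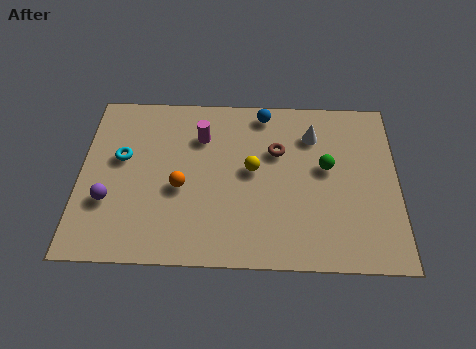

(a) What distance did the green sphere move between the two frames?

2.1

The green sphere moved from about (10.0, 2.6) to (9.0, 4.4), a distance of √(1.0² + 1.8²) ≈ 2.1.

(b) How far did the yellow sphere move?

3.2

The yellow sphere was near (8.0, 1.5) before and (6.3, 4.2) after, so it travelled √(1.7² + 2.7²) ≈ 3.2 units.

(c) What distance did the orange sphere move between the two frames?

1.3

From (2.8, 2.4) to (3.7, 3.3), the orange sphere covered √(0.9² + 0.9²) ≈ 1.3 units.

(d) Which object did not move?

the blue sphere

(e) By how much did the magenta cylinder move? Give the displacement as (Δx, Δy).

(-0.8, 0.8)

From the two frames, the magenta cylinder sits at roughly (5.2, 4.9) before and (4.4, 5.7) after.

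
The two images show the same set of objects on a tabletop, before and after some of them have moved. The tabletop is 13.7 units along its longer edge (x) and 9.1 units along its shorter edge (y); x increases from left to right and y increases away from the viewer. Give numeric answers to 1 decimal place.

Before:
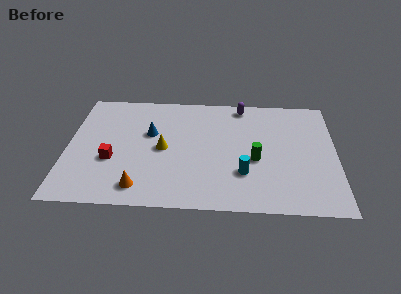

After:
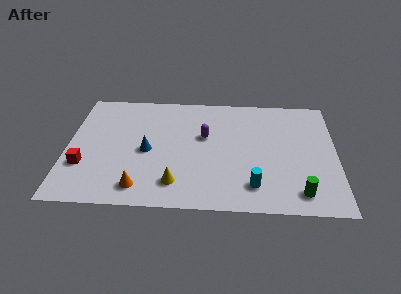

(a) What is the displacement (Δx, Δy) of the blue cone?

(-0.1, -1.4)

The blue cone started near (4.2, 5.6) and ended near (4.1, 4.2).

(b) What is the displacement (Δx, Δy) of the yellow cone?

(0.7, -2.6)

From the two frames, the yellow cone sits at roughly (4.9, 4.4) before and (5.6, 1.8) after.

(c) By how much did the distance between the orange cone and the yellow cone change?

-1.4

The distance was about 3.2 in the first image and 1.8 in the second, so they moved 1.4 units closer together.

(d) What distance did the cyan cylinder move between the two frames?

1.0

The cyan cylinder moved from about (9.0, 2.7) to (9.5, 1.8), a distance of √(0.5² + 0.9²) ≈ 1.0.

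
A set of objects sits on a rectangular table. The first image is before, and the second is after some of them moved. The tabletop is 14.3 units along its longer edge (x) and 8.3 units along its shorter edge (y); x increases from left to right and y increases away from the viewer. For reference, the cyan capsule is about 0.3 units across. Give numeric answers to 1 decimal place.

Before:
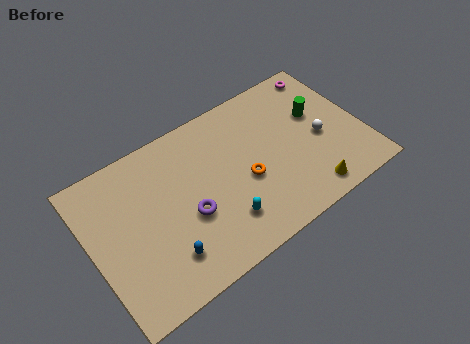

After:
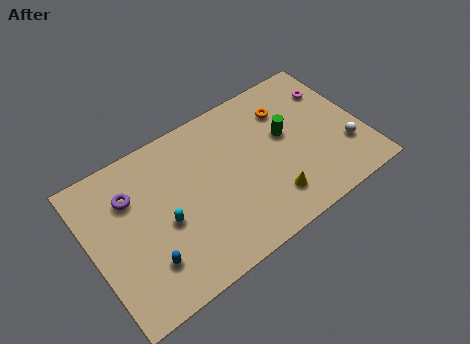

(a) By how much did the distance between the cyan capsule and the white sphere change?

+3.7

The distance was about 5.9 in the first image and 9.6 in the second, so they moved 3.7 units further apart.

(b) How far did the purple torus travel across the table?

3.7

The purple torus moved from about (4.9, 3.3) to (2.3, 5.9), a distance of √(2.6² + 2.6²) ≈ 3.7.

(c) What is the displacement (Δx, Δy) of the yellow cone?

(-1.9, 0.7)

The yellow cone was at about (10.9, 1.1) and moved to about (9.0, 1.8).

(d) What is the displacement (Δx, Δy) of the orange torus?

(2.7, 2.7)

The orange torus started near (8.0, 3.5) and ended near (10.7, 6.2).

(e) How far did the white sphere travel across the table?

1.6

From (12.1, 3.7) to (13.2, 2.5), the white sphere covered √(1.1² + 1.2²) ≈ 1.6 units.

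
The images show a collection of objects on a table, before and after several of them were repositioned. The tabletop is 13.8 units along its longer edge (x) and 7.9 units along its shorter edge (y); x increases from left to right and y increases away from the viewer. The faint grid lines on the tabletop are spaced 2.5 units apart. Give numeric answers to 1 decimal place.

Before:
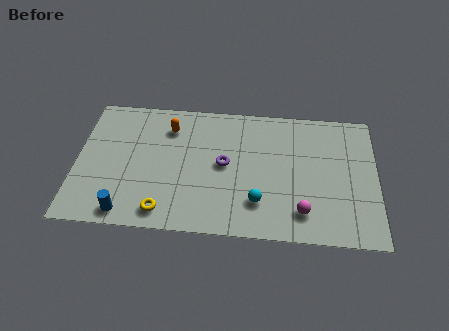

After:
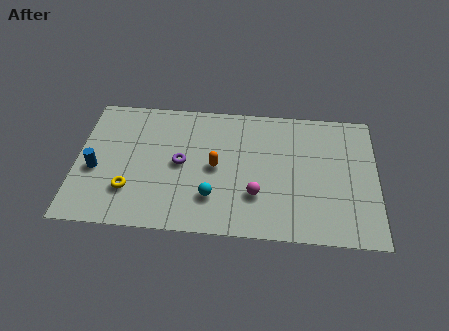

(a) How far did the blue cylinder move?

2.8

The blue cylinder was near (2.4, 0.9) before and (0.9, 3.3) after, so it travelled √(1.5² + 2.4²) ≈ 2.8 units.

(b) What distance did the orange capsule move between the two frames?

3.1

The orange capsule was near (4.2, 6.1) before and (6.4, 3.9) after, so it travelled √(2.2² + 2.2²) ≈ 3.1 units.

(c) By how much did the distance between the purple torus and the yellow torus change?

-1.1

The distance was about 4.0 in the first image and 2.9 in the second, so they moved 1.1 units closer together.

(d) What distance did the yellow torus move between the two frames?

1.9

The yellow torus was near (4.1, 1.1) before and (2.5, 2.2) after, so it travelled √(1.6² + 1.1²) ≈ 1.9 units.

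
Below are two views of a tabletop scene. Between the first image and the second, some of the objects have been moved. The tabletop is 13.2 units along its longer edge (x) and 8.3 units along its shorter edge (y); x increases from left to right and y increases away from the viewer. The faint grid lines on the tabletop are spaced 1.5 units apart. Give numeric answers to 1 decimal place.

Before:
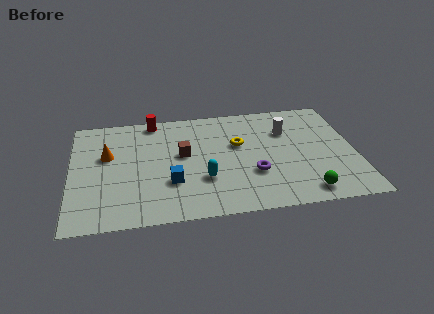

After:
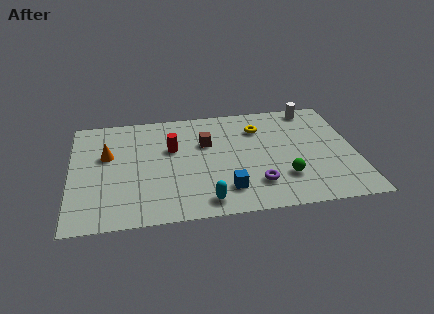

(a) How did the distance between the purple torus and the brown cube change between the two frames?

+0.3

They were about 3.7 units apart before and 4.0 after — 0.3 units further apart.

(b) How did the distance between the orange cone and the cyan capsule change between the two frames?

+0.9

They were about 5.0 units apart before and 5.9 after — 0.9 units further apart.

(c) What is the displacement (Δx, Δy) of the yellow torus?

(1.0, 1.1)

The yellow torus was at about (7.8, 5.1) and moved to about (8.8, 6.2).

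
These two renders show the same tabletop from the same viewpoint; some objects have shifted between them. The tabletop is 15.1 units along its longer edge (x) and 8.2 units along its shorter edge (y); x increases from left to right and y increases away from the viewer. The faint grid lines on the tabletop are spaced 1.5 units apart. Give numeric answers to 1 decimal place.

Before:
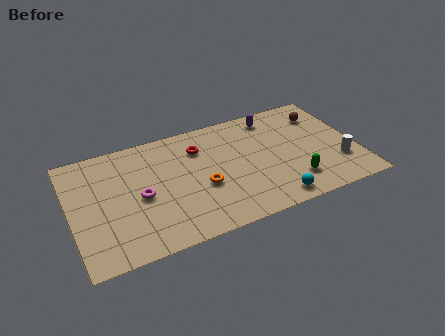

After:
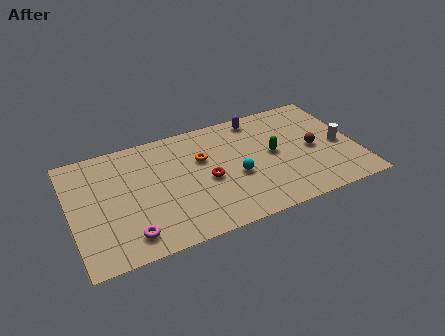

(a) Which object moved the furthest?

the cyan sphere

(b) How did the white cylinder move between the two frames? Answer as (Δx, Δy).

(0.2, 1.3)

The white cylinder was at about (14.0, 2.4) and moved to about (14.2, 3.7).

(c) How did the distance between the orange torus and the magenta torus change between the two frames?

+2.5

The distance was about 3.2 in the first image and 5.7 in the second, so they moved 2.5 units further apart.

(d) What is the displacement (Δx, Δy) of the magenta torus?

(-0.8, -2.4)

The magenta torus started near (3.6, 3.8) and ended near (2.8, 1.4).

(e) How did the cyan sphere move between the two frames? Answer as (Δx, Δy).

(-1.7, 2.4)

The cyan sphere started near (10.3, 1.0) and ended near (8.6, 3.4).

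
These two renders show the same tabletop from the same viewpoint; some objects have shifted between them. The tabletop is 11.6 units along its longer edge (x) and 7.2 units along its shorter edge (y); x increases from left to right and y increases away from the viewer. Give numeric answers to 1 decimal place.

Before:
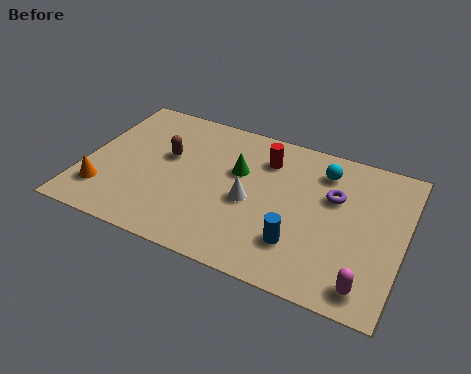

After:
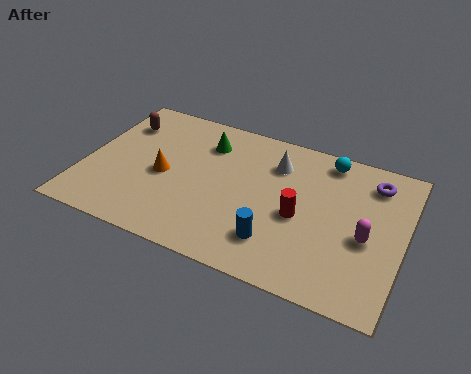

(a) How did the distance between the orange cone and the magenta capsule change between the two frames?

-2.2

Before: roughly 9.6 units apart; after: 7.4. That's 2.2 units closer together.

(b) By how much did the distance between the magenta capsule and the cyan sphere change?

-1.5

Before: roughly 5.1 units apart; after: 3.6. That's 1.5 units closer together.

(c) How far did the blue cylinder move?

0.8

The blue cylinder moved from about (8.0, 1.9) to (7.2, 1.7), a distance of √(0.8² + 0.2²) ≈ 0.8.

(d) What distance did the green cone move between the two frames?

1.6

From (5.5, 4.5) to (4.2, 5.5), the green cone covered √(1.3² + 1.0²) ≈ 1.6 units.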